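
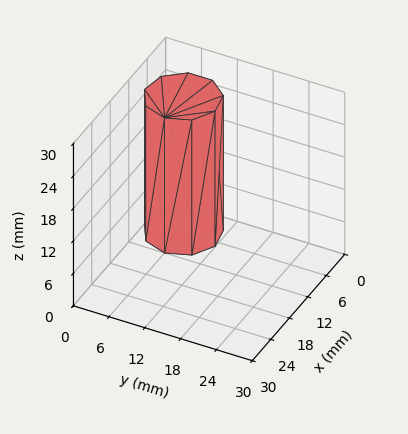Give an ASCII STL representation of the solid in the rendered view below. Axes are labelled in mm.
Reading the render: the shape is a regular 9-sided prism (a cylinder approximated with 9 flat sides), circumscribed radius ≈ 6 mm, height ≈ 25 mm (dimensions read to the nearest mm from the axis ticks). For the STL, each face is triangulated and given an outward normal.

solid part
  facet normal 0.0000 0.0000 -1.0000
    outer loop
      vertex 7.04 11.91 0.00
      vertex 10.60 9.86 0.00
      vertex 12.00 6.00 0.00
    endloop
  endfacet
  facet normal 0.0000 0.0000 -1.0000
    outer loop
      vertex 3.00 11.20 0.00
      vertex 7.04 11.91 0.00
      vertex 12.00 6.00 0.00
    endloop
  endfacet
  facet normal 0.0000 0.0000 -1.0000
    outer loop
      vertex 0.36 8.05 0.00
      vertex 3.00 11.20 0.00
      vertex 12.00 6.00 0.00
    endloop
  endfacet
  facet normal 0.0000 0.0000 -1.0000
    outer loop
      vertex 0.36 3.95 0.00
      vertex 0.36 8.05 0.00
      vertex 12.00 6.00 0.00
    endloop
  endfacet
  facet normal 0.0000 0.0000 -1.0000
    outer loop
      vertex 3.00 0.80 0.00
      vertex 0.36 3.95 0.00
      vertex 12.00 6.00 0.00
    endloop
  endfacet
  facet normal 0.0000 0.0000 -1.0000
    outer loop
      vertex 7.04 0.09 0.00
      vertex 3.00 0.80 0.00
      vertex 12.00 6.00 0.00
    endloop
  endfacet
  facet normal 0.0000 0.0000 -1.0000
    outer loop
      vertex 10.60 2.14 0.00
      vertex 7.04 0.09 0.00
      vertex 12.00 6.00 0.00
    endloop
  endfacet
  facet normal 0.0000 0.0000 1.0000
    outer loop
      vertex 12.00 6.00 25.00
      vertex 10.60 9.86 25.00
      vertex 7.04 11.91 25.00
    endloop
  endfacet
  facet normal 0.0000 0.0000 1.0000
    outer loop
      vertex 12.00 6.00 25.00
      vertex 7.04 11.91 25.00
      vertex 3.00 11.20 25.00
    endloop
  endfacet
  facet normal 0.0000 0.0000 1.0000
    outer loop
      vertex 12.00 6.00 25.00
      vertex 3.00 11.20 25.00
      vertex 0.36 8.05 25.00
    endloop
  endfacet
  facet normal 0.0000 0.0000 1.0000
    outer loop
      vertex 12.00 6.00 25.00
      vertex 0.36 8.05 25.00
      vertex 0.36 3.95 25.00
    endloop
  endfacet
  facet normal 0.0000 0.0000 1.0000
    outer loop
      vertex 12.00 6.00 25.00
      vertex 0.36 3.95 25.00
      vertex 3.00 0.80 25.00
    endloop
  endfacet
  facet normal 0.0000 0.0000 1.0000
    outer loop
      vertex 12.00 6.00 25.00
      vertex 3.00 0.80 25.00
      vertex 7.04 0.09 25.00
    endloop
  endfacet
  facet normal 0.0000 0.0000 1.0000
    outer loop
      vertex 12.00 6.00 25.00
      vertex 7.04 0.09 25.00
      vertex 10.60 2.14 25.00
    endloop
  endfacet
  facet normal 0.9401 0.3410 0.0000
    outer loop
      vertex 12.00 6.00 0.00
      vertex 10.60 9.86 0.00
      vertex 10.60 9.86 25.00
    endloop
  endfacet
  facet normal 0.9401 0.3410 0.0000
    outer loop
      vertex 12.00 6.00 0.00
      vertex 10.60 9.86 25.00
      vertex 12.00 6.00 25.00
    endloop
  endfacet
  facet normal 0.4990 0.8666 0.0000
    outer loop
      vertex 10.60 9.86 0.00
      vertex 7.04 11.91 0.00
      vertex 7.04 11.91 25.00
    endloop
  endfacet
  facet normal 0.4990 0.8666 0.0000
    outer loop
      vertex 10.60 9.86 0.00
      vertex 7.04 11.91 25.00
      vertex 10.60 9.86 25.00
    endloop
  endfacet
  facet normal -0.1731 0.9849 0.0000
    outer loop
      vertex 7.04 11.91 0.00
      vertex 3.00 11.20 0.00
      vertex 3.00 11.20 25.00
    endloop
  endfacet
  facet normal -0.1731 0.9849 0.0000
    outer loop
      vertex 7.04 11.91 0.00
      vertex 3.00 11.20 25.00
      vertex 7.04 11.91 25.00
    endloop
  endfacet
  facet normal -0.7664 0.6423 0.0000
    outer loop
      vertex 3.00 11.20 0.00
      vertex 0.36 8.05 0.00
      vertex 0.36 8.05 25.00
    endloop
  endfacet
  facet normal -0.7664 0.6423 0.0000
    outer loop
      vertex 3.00 11.20 0.00
      vertex 0.36 8.05 25.00
      vertex 3.00 11.20 25.00
    endloop
  endfacet
  facet normal -1.0000 0.0000 0.0000
    outer loop
      vertex 0.36 8.05 0.00
      vertex 0.36 3.95 0.00
      vertex 0.36 3.95 25.00
    endloop
  endfacet
  facet normal -1.0000 0.0000 0.0000
    outer loop
      vertex 0.36 8.05 0.00
      vertex 0.36 3.95 25.00
      vertex 0.36 8.05 25.00
    endloop
  endfacet
  facet normal -0.7664 -0.6423 0.0000
    outer loop
      vertex 0.36 3.95 0.00
      vertex 3.00 0.80 0.00
      vertex 3.00 0.80 25.00
    endloop
  endfacet
  facet normal -0.7664 -0.6423 0.0000
    outer loop
      vertex 0.36 3.95 0.00
      vertex 3.00 0.80 25.00
      vertex 0.36 3.95 25.00
    endloop
  endfacet
  facet normal -0.1731 -0.9849 0.0000
    outer loop
      vertex 3.00 0.80 0.00
      vertex 7.04 0.09 0.00
      vertex 7.04 0.09 25.00
    endloop
  endfacet
  facet normal -0.1731 -0.9849 0.0000
    outer loop
      vertex 3.00 0.80 0.00
      vertex 7.04 0.09 25.00
      vertex 3.00 0.80 25.00
    endloop
  endfacet
  facet normal 0.4990 -0.8666 0.0000
    outer loop
      vertex 7.04 0.09 0.00
      vertex 10.60 2.14 0.00
      vertex 10.60 2.14 25.00
    endloop
  endfacet
  facet normal 0.4990 -0.8666 0.0000
    outer loop
      vertex 7.04 0.09 0.00
      vertex 10.60 2.14 25.00
      vertex 7.04 0.09 25.00
    endloop
  endfacet
  facet normal 0.9401 -0.3410 0.0000
    outer loop
      vertex 10.60 2.14 0.00
      vertex 12.00 6.00 0.00
      vertex 12.00 6.00 25.00
    endloop
  endfacet
  facet normal 0.9401 -0.3410 0.0000
    outer loop
      vertex 10.60 2.14 0.00
      vertex 12.00 6.00 25.00
      vertex 10.60 2.14 25.00
    endloop
  endfacet
endsolid part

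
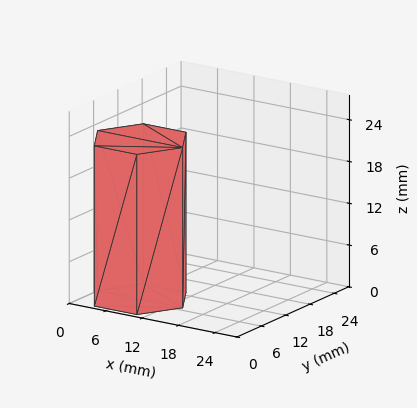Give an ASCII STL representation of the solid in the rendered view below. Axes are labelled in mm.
Reading the render: the shape is a regular 6-sided prism (a cylinder approximated with 6 flat sides), circumscribed radius ≈ 7 mm, height ≈ 23 mm (dimensions read to the nearest mm from the axis ticks). For the STL, each face is triangulated and given an outward normal.

solid part
  facet normal 0.0000 0.0000 -1.0000
    outer loop
      vertex 3.50 13.06 0.00
      vertex 10.50 13.06 0.00
      vertex 14.00 7.00 0.00
    endloop
  endfacet
  facet normal 0.0000 0.0000 -1.0000
    outer loop
      vertex 0.00 7.00 0.00
      vertex 3.50 13.06 0.00
      vertex 14.00 7.00 0.00
    endloop
  endfacet
  facet normal 0.0000 0.0000 -1.0000
    outer loop
      vertex 3.50 0.94 0.00
      vertex 0.00 7.00 0.00
      vertex 14.00 7.00 0.00
    endloop
  endfacet
  facet normal 0.0000 0.0000 -1.0000
    outer loop
      vertex 10.50 0.94 0.00
      vertex 3.50 0.94 0.00
      vertex 14.00 7.00 0.00
    endloop
  endfacet
  facet normal 0.0000 0.0000 1.0000
    outer loop
      vertex 14.00 7.00 23.00
      vertex 10.50 13.06 23.00
      vertex 3.50 13.06 23.00
    endloop
  endfacet
  facet normal 0.0000 0.0000 1.0000
    outer loop
      vertex 14.00 7.00 23.00
      vertex 3.50 13.06 23.00
      vertex 0.00 7.00 23.00
    endloop
  endfacet
  facet normal 0.0000 0.0000 1.0000
    outer loop
      vertex 14.00 7.00 23.00
      vertex 0.00 7.00 23.00
      vertex 3.50 0.94 23.00
    endloop
  endfacet
  facet normal 0.0000 0.0000 1.0000
    outer loop
      vertex 14.00 7.00 23.00
      vertex 3.50 0.94 23.00
      vertex 10.50 0.94 23.00
    endloop
  endfacet
  facet normal 0.8659 0.5001 0.0000
    outer loop
      vertex 14.00 7.00 0.00
      vertex 10.50 13.06 0.00
      vertex 10.50 13.06 23.00
    endloop
  endfacet
  facet normal 0.8659 0.5001 0.0000
    outer loop
      vertex 14.00 7.00 0.00
      vertex 10.50 13.06 23.00
      vertex 14.00 7.00 23.00
    endloop
  endfacet
  facet normal 0.0000 1.0000 0.0000
    outer loop
      vertex 10.50 13.06 0.00
      vertex 3.50 13.06 0.00
      vertex 3.50 13.06 23.00
    endloop
  endfacet
  facet normal 0.0000 1.0000 0.0000
    outer loop
      vertex 10.50 13.06 0.00
      vertex 3.50 13.06 23.00
      vertex 10.50 13.06 23.00
    endloop
  endfacet
  facet normal -0.8659 0.5001 0.0000
    outer loop
      vertex 3.50 13.06 0.00
      vertex 0.00 7.00 0.00
      vertex 0.00 7.00 23.00
    endloop
  endfacet
  facet normal -0.8659 0.5001 0.0000
    outer loop
      vertex 3.50 13.06 0.00
      vertex 0.00 7.00 23.00
      vertex 3.50 13.06 23.00
    endloop
  endfacet
  facet normal -0.8659 -0.5001 0.0000
    outer loop
      vertex 0.00 7.00 0.00
      vertex 3.50 0.94 0.00
      vertex 3.50 0.94 23.00
    endloop
  endfacet
  facet normal -0.8659 -0.5001 0.0000
    outer loop
      vertex 0.00 7.00 0.00
      vertex 3.50 0.94 23.00
      vertex 0.00 7.00 23.00
    endloop
  endfacet
  facet normal 0.0000 -1.0000 0.0000
    outer loop
      vertex 3.50 0.94 0.00
      vertex 10.50 0.94 0.00
      vertex 10.50 0.94 23.00
    endloop
  endfacet
  facet normal 0.0000 -1.0000 0.0000
    outer loop
      vertex 3.50 0.94 0.00
      vertex 10.50 0.94 23.00
      vertex 3.50 0.94 23.00
    endloop
  endfacet
  facet normal 0.8659 -0.5001 0.0000
    outer loop
      vertex 10.50 0.94 0.00
      vertex 14.00 7.00 0.00
      vertex 14.00 7.00 23.00
    endloop
  endfacet
  facet normal 0.8659 -0.5001 0.0000
    outer loop
      vertex 10.50 0.94 0.00
      vertex 14.00 7.00 23.00
      vertex 10.50 0.94 23.00
    endloop
  endfacet
endsolid part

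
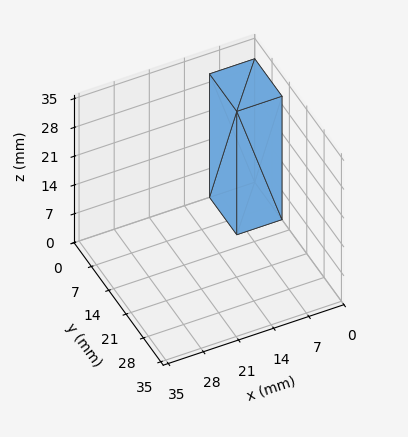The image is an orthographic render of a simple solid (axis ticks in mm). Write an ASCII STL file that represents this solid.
Reading the render: the shape is a rectangular box, roughly 9 × 11 mm footprint and 30 mm tall (dimensions read to the nearest mm from the axis ticks). For the STL, each face is triangulated and given an outward normal.

solid part
  facet normal 0.0000 0.0000 -1.0000
    outer loop
      vertex 9.000 11.000 0.000
      vertex 9.000 0.000 0.000
      vertex 0.000 0.000 0.000
    endloop
  endfacet
  facet normal 0.0000 0.0000 -1.0000
    outer loop
      vertex 0.000 11.000 0.000
      vertex 9.000 11.000 0.000
      vertex 0.000 0.000 0.000
    endloop
  endfacet
  facet normal 0.0000 0.0000 1.0000
    outer loop
      vertex 0.000 0.000 30.000
      vertex 9.000 0.000 30.000
      vertex 9.000 11.000 30.000
    endloop
  endfacet
  facet normal 0.0000 0.0000 1.0000
    outer loop
      vertex 0.000 0.000 30.000
      vertex 9.000 11.000 30.000
      vertex 0.000 11.000 30.000
    endloop
  endfacet
  facet normal 0.0000 -1.0000 0.0000
    outer loop
      vertex 0.000 0.000 0.000
      vertex 9.000 0.000 0.000
      vertex 9.000 0.000 30.000
    endloop
  endfacet
  facet normal 0.0000 -1.0000 0.0000
    outer loop
      vertex 0.000 0.000 0.000
      vertex 9.000 0.000 30.000
      vertex 0.000 0.000 30.000
    endloop
  endfacet
  facet normal 0.0000 1.0000 0.0000
    outer loop
      vertex 9.000 11.000 30.000
      vertex 9.000 11.000 0.000
      vertex 0.000 11.000 0.000
    endloop
  endfacet
  facet normal 0.0000 1.0000 0.0000
    outer loop
      vertex 0.000 11.000 30.000
      vertex 9.000 11.000 30.000
      vertex 0.000 11.000 0.000
    endloop
  endfacet
  facet normal -1.0000 0.0000 0.0000
    outer loop
      vertex 0.000 11.000 30.000
      vertex 0.000 11.000 0.000
      vertex 0.000 0.000 0.000
    endloop
  endfacet
  facet normal -1.0000 0.0000 0.0000
    outer loop
      vertex 0.000 0.000 30.000
      vertex 0.000 11.000 30.000
      vertex 0.000 0.000 0.000
    endloop
  endfacet
  facet normal 1.0000 0.0000 0.0000
    outer loop
      vertex 9.000 0.000 0.000
      vertex 9.000 11.000 0.000
      vertex 9.000 11.000 30.000
    endloop
  endfacet
  facet normal 1.0000 0.0000 0.0000
    outer loop
      vertex 9.000 0.000 0.000
      vertex 9.000 11.000 30.000
      vertex 9.000 0.000 30.000
    endloop
  endfacet
endsolid part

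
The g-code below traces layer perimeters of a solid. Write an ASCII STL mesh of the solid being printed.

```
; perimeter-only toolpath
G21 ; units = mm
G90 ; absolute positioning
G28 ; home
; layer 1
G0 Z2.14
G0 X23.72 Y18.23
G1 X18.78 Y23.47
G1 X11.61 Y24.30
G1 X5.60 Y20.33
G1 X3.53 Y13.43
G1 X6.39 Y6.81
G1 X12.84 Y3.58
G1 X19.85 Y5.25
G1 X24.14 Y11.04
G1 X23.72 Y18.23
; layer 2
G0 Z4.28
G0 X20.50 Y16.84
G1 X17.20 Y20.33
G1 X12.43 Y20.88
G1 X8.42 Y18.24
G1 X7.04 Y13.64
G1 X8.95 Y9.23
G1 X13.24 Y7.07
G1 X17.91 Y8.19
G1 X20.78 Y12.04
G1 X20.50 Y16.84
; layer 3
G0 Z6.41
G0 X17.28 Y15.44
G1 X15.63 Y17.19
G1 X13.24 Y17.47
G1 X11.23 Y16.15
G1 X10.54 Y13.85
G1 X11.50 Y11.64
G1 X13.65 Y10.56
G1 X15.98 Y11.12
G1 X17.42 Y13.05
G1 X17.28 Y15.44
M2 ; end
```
solid part
  facet normal 0.0000 0.0000 -1.0000
    outer loop
      vertex 10.80 27.72 0.00
      vertex 20.35 26.61 0.00
      vertex 26.95 19.62 0.00
    endloop
  endfacet
  facet normal 0.0000 0.0000 -1.0000
    outer loop
      vertex 2.78 22.43 0.00
      vertex 10.80 27.72 0.00
      vertex 26.95 19.62 0.00
    endloop
  endfacet
  facet normal 0.0000 0.0000 -1.0000
    outer loop
      vertex 0.02 13.23 0.00
      vertex 2.78 22.43 0.00
      vertex 26.95 19.62 0.00
    endloop
  endfacet
  facet normal 0.0000 0.0000 -1.0000
    outer loop
      vertex 3.84 4.40 0.00
      vertex 0.02 13.23 0.00
      vertex 26.95 19.62 0.00
    endloop
  endfacet
  facet normal 0.0000 0.0000 -1.0000
    outer loop
      vertex 12.43 0.09 0.00
      vertex 3.84 4.40 0.00
      vertex 26.95 19.62 0.00
    endloop
  endfacet
  facet normal 0.0000 0.0000 -1.0000
    outer loop
      vertex 21.78 2.32 0.00
      vertex 12.43 0.09 0.00
      vertex 26.95 19.62 0.00
    endloop
  endfacet
  facet normal 0.0000 0.0000 -1.0000
    outer loop
      vertex 27.51 10.03 0.00
      vertex 21.78 2.32 0.00
      vertex 26.95 19.62 0.00
    endloop
  endfacet
  facet normal 0.3952 0.3732 0.8394
    outer loop
      vertex 26.95 19.62 0.00
      vertex 20.35 26.61 0.00
      vertex 14.05 14.05 8.55
    endloop
  endfacet
  facet normal 0.0628 0.5399 0.8394
    outer loop
      vertex 20.35 26.61 0.00
      vertex 10.80 27.72 0.00
      vertex 14.05 14.05 8.55
    endloop
  endfacet
  facet normal -0.2993 0.4538 0.8393
    outer loop
      vertex 10.80 27.72 0.00
      vertex 2.78 22.43 0.00
      vertex 14.05 14.05 8.55
    endloop
  endfacet
  facet normal -0.5206 0.1562 0.8394
    outer loop
      vertex 2.78 22.43 0.00
      vertex 0.02 13.23 0.00
      vertex 14.05 14.05 8.55
    endloop
  endfacet
  facet normal -0.4989 -0.2158 0.8394
    outer loop
      vertex 0.02 13.23 0.00
      vertex 3.84 4.40 0.00
      vertex 14.05 14.05 8.55
    endloop
  endfacet
  facet normal -0.2438 -0.4858 0.8394
    outer loop
      vertex 3.84 4.40 0.00
      vertex 12.43 0.09 0.00
      vertex 14.05 14.05 8.55
    endloop
  endfacet
  facet normal 0.1261 -0.5287 0.8394
    outer loop
      vertex 12.43 0.09 0.00
      vertex 21.78 2.32 0.00
      vertex 14.05 14.05 8.55
    endloop
  endfacet
  facet normal 0.4363 -0.3243 0.8393
    outer loop
      vertex 21.78 2.32 0.00
      vertex 27.51 10.03 0.00
      vertex 14.05 14.05 8.55
    endloop
  endfacet
  facet normal 0.5426 0.0317 0.8394
    outer loop
      vertex 27.51 10.03 0.00
      vertex 26.95 19.62 0.00
      vertex 14.05 14.05 8.55
    endloop
  endfacet
endsolid part

The G0 Z moves step by Δz≈2.14 mm. The G1 loops shrink linearly with z, so the solid tapers from its base footprint up to z≈8.55. Closing with a flat bottom cap and the tapered top and triangulating gives 16 facets — a regular 9-sided pyramid, base circumscribed radius ≈ 14.1 mm, apex at z ≈ 8.55 mm.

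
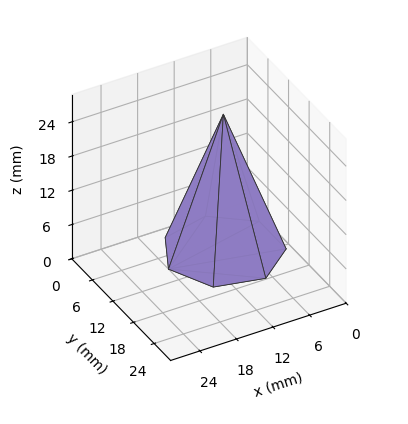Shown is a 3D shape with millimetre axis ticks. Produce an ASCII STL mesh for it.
Reading the render: the shape is a regular 7-sided pyramid, base circumscribed radius ≈ 9 mm, apex at z ≈ 24 mm (dimensions read to the nearest mm from the axis ticks). For the STL, each face is triangulated and given an outward normal.

solid part
  facet normal 0.0000 0.0000 -1.0000
    outer loop
      vertex 7.0 17.8 0.0
      vertex 14.6 16.0 0.0
      vertex 18.0 9.0 0.0
    endloop
  endfacet
  facet normal 0.0000 0.0000 -1.0000
    outer loop
      vertex 0.9 12.9 0.0
      vertex 7.0 17.8 0.0
      vertex 18.0 9.0 0.0
    endloop
  endfacet
  facet normal 0.0000 0.0000 -1.0000
    outer loop
      vertex 0.9 5.1 0.0
      vertex 0.9 12.9 0.0
      vertex 18.0 9.0 0.0
    endloop
  endfacet
  facet normal 0.0000 0.0000 -1.0000
    outer loop
      vertex 7.0 0.2 0.0
      vertex 0.9 5.1 0.0
      vertex 18.0 9.0 0.0
    endloop
  endfacet
  facet normal 0.0000 0.0000 -1.0000
    outer loop
      vertex 14.6 2.0 0.0
      vertex 7.0 0.2 0.0
      vertex 18.0 9.0 0.0
    endloop
  endfacet
  facet normal 0.8523 0.4140 0.3196
    outer loop
      vertex 18.0 9.0 0.0
      vertex 14.6 16.0 0.0
      vertex 9.0 9.0 24.0
    endloop
  endfacet
  facet normal 0.2184 0.9220 0.3199
    outer loop
      vertex 14.6 16.0 0.0
      vertex 7.0 17.8 0.0
      vertex 9.0 9.0 24.0
    endloop
  endfacet
  facet normal -0.5933 0.7386 0.3202
    outer loop
      vertex 7.0 17.8 0.0
      vertex 0.9 12.9 0.0
      vertex 9.0 9.0 24.0
    endloop
  endfacet
  facet normal -0.9475 0.0000 0.3198
    outer loop
      vertex 0.9 12.9 0.0
      vertex 0.9 5.1 0.0
      vertex 9.0 9.0 24.0
    endloop
  endfacet
  facet normal -0.5933 -0.7386 0.3202
    outer loop
      vertex 0.9 5.1 0.0
      vertex 7.0 0.2 0.0
      vertex 9.0 9.0 24.0
    endloop
  endfacet
  facet normal 0.2184 -0.9220 0.3199
    outer loop
      vertex 7.0 0.2 0.0
      vertex 14.6 2.0 0.0
      vertex 9.0 9.0 24.0
    endloop
  endfacet
  facet normal 0.8523 -0.4140 0.3196
    outer loop
      vertex 14.6 2.0 0.0
      vertex 18.0 9.0 0.0
      vertex 9.0 9.0 24.0
    endloop
  endfacet
endsolid part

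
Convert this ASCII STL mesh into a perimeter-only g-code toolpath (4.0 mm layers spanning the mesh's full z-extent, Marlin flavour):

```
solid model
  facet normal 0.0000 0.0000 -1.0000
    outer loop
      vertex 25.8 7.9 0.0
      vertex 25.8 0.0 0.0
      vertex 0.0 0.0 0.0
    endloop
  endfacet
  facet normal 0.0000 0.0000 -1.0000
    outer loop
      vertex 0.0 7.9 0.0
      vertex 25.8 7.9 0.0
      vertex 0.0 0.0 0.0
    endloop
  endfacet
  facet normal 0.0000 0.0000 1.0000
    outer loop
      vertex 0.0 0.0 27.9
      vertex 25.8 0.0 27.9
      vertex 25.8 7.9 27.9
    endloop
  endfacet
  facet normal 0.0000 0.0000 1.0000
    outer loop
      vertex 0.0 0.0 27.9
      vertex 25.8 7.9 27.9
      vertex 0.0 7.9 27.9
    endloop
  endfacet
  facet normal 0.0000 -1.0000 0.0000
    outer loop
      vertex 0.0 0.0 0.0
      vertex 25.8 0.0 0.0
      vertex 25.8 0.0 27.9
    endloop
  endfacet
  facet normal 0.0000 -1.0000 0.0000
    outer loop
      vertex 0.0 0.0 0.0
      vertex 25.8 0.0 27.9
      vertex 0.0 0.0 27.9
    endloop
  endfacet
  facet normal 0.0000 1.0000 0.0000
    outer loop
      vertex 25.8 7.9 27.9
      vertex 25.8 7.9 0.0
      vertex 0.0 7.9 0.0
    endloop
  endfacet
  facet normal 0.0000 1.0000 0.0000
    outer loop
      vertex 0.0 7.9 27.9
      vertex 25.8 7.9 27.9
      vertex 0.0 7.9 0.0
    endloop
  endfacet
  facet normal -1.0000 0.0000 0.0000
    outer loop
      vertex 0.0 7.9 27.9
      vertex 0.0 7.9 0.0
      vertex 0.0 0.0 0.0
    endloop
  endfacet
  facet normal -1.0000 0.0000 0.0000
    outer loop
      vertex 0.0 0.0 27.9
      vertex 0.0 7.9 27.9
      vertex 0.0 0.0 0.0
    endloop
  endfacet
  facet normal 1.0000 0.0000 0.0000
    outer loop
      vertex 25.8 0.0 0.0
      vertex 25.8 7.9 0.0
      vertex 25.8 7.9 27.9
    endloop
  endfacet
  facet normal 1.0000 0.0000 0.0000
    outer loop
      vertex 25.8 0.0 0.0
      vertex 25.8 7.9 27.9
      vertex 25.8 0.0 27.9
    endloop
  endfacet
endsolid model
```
; perimeter-only toolpath
G21 ; units = mm
G90 ; absolute positioning
G28 ; home
; layer 1
G0 Z4.0
G0 X0.0 Y0.0
G1 X25.8 Y0.0
G1 X25.8 Y7.9
G1 X0.0 Y7.9
G1 X0.0 Y0.0
; layer 2
G0 Z8.0
G0 X0.0 Y0.0
G1 X25.8 Y0.0
G1 X25.8 Y7.9
G1 X0.0 Y7.9
G1 X0.0 Y0.0
; layer 3
G0 Z12.0
G0 X0.0 Y0.0
G1 X25.8 Y0.0
G1 X25.8 Y7.9
G1 X0.0 Y7.9
G1 X0.0 Y0.0
; layer 4
G0 Z15.9
G0 X0.0 Y0.0
G1 X25.8 Y0.0
G1 X25.8 Y7.9
G1 X0.0 Y7.9
G1 X0.0 Y0.0
; layer 5
G0 Z19.9
G0 X0.0 Y0.0
G1 X25.8 Y0.0
G1 X25.8 Y7.9
G1 X0.0 Y7.9
G1 X0.0 Y0.0
; layer 6
G0 Z23.9
G0 X0.0 Y0.0
G1 X25.8 Y0.0
G1 X25.8 Y7.9
G1 X0.0 Y7.9
G1 X0.0 Y0.0
; layer 7
G0 Z27.9
G0 X0.0 Y0.0
G1 X25.8 Y0.0
G1 X25.8 Y7.9
G1 X0.0 Y7.9
G1 X0.0 Y0.0
M2 ; end

The solid is a rectangular box, roughly 25.8 × 7.9 mm footprint and 27.9 mm tall. Slicing at Δz = 4.0 mm — 7 equal slices spanning the solid's height, so layer i sits at z = i·h/7 — gives 7 non-empty perimeters. Each is a 4-segment closed polygon; G0 lifts to the layer z and rapids to the start vertex, then G1 traces the edges.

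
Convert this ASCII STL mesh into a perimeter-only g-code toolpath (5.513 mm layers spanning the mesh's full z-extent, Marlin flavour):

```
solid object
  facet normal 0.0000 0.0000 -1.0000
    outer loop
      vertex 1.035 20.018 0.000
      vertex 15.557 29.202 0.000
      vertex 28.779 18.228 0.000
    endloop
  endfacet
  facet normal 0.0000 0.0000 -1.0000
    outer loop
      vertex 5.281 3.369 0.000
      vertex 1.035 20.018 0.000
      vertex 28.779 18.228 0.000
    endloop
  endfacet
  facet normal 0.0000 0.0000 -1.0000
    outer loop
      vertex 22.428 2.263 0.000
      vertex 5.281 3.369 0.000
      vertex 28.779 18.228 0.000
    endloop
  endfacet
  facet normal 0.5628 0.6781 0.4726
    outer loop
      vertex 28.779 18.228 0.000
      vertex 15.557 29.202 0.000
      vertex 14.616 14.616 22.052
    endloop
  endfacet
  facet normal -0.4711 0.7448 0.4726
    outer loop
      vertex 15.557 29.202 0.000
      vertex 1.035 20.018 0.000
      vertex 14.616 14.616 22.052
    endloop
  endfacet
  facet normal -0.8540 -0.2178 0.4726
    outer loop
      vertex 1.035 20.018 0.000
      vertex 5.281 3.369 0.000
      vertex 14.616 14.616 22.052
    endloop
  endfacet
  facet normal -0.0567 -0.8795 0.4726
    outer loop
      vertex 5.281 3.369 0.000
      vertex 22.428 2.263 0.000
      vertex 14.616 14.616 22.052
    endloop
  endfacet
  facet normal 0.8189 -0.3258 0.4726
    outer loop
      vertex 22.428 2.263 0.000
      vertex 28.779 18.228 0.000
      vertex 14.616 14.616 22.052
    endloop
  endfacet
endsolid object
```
; perimeter-only toolpath
G21 ; units = mm
G90 ; absolute positioning
G28 ; home
; layer 1
G0 Z5.513
G0 X25.238 Y17.325
G1 X15.322 Y25.556
G1 X4.430 Y18.668
G1 X7.615 Y6.181
G1 X20.475 Y5.351
G1 X25.238 Y17.325
; layer 2
G0 Z11.026
G0 X21.697 Y16.422
G1 X15.087 Y21.909
G1 X7.825 Y17.317
G1 X9.948 Y8.992
G1 X18.522 Y8.439
G1 X21.697 Y16.422
; layer 3
G0 Z16.539
G0 X18.157 Y15.519
G1 X14.851 Y18.262
G1 X11.221 Y15.966
G1 X12.282 Y11.804
G1 X16.569 Y11.528
G1 X18.157 Y15.519
M2 ; end

The solid is a regular 5-sided pyramid, base circumscribed radius ≈ 14.6 mm, apex at z ≈ 22.1 mm. Slicing at Δz = 5.513 mm — 4 equal slices spanning the solid's height, so layer i sits at z = i·h/4 — gives 3 non-empty perimeters. Each is a 5-segment closed polygon; G0 lifts to the layer z and rapids to the start vertex, then G1 traces the edges. The cross-section shrinks linearly with z (the slice at the apex is degenerate and omitted).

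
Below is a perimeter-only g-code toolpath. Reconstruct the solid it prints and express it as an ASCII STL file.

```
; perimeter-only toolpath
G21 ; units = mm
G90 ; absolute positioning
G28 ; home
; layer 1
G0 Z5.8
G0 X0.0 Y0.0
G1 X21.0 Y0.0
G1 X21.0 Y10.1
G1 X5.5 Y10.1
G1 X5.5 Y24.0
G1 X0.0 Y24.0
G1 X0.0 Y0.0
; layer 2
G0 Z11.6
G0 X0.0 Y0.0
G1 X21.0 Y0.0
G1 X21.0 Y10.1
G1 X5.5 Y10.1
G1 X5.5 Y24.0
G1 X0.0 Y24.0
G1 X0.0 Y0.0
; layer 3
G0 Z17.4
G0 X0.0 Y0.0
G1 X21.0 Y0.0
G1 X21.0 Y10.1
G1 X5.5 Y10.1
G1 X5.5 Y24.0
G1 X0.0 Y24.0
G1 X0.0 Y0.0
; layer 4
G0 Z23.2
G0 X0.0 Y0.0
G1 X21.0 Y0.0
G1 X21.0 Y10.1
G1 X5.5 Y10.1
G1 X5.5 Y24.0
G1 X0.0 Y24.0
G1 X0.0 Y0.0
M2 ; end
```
solid part
  facet normal 0.0000 0.0000 -1.0000
    outer loop
      vertex 21.0 10.1 0.0
      vertex 21.0 0.0 0.0
      vertex 0.0 0.0 0.0
    endloop
  endfacet
  facet normal 0.0000 0.0000 -1.0000
    outer loop
      vertex 5.5 10.1 0.0
      vertex 21.0 10.1 0.0
      vertex 0.0 0.0 0.0
    endloop
  endfacet
  facet normal 0.0000 0.0000 -1.0000
    outer loop
      vertex 5.5 24.0 0.0
      vertex 5.5 10.1 0.0
      vertex 0.0 0.0 0.0
    endloop
  endfacet
  facet normal 0.0000 0.0000 -1.0000
    outer loop
      vertex 0.0 24.0 0.0
      vertex 5.5 24.0 0.0
      vertex 0.0 0.0 0.0
    endloop
  endfacet
  facet normal 0.0000 0.0000 1.0000
    outer loop
      vertex 0.0 0.0 23.2
      vertex 21.0 0.0 23.2
      vertex 21.0 10.1 23.2
    endloop
  endfacet
  facet normal 0.0000 0.0000 1.0000
    outer loop
      vertex 0.0 0.0 23.2
      vertex 21.0 10.1 23.2
      vertex 5.5 10.1 23.2
    endloop
  endfacet
  facet normal 0.0000 0.0000 1.0000
    outer loop
      vertex 0.0 0.0 23.2
      vertex 5.5 10.1 23.2
      vertex 5.5 24.0 23.2
    endloop
  endfacet
  facet normal 0.0000 0.0000 1.0000
    outer loop
      vertex 0.0 0.0 23.2
      vertex 5.5 24.0 23.2
      vertex 0.0 24.0 23.2
    endloop
  endfacet
  facet normal 0.0000 -1.0000 0.0000
    outer loop
      vertex 0.0 0.0 0.0
      vertex 21.0 0.0 0.0
      vertex 21.0 0.0 23.2
    endloop
  endfacet
  facet normal 0.0000 -1.0000 0.0000
    outer loop
      vertex 0.0 0.0 0.0
      vertex 21.0 0.0 23.2
      vertex 0.0 0.0 23.2
    endloop
  endfacet
  facet normal 1.0000 0.0000 0.0000
    outer loop
      vertex 21.0 0.0 0.0
      vertex 21.0 10.1 0.0
      vertex 21.0 10.1 23.2
    endloop
  endfacet
  facet normal 1.0000 0.0000 0.0000
    outer loop
      vertex 21.0 0.0 0.0
      vertex 21.0 10.1 23.2
      vertex 21.0 0.0 23.2
    endloop
  endfacet
  facet normal 0.0000 1.0000 0.0000
    outer loop
      vertex 21.0 10.1 0.0
      vertex 5.5 10.1 0.0
      vertex 5.5 10.1 23.2
    endloop
  endfacet
  facet normal 0.0000 1.0000 0.0000
    outer loop
      vertex 21.0 10.1 0.0
      vertex 5.5 10.1 23.2
      vertex 21.0 10.1 23.2
    endloop
  endfacet
  facet normal 1.0000 0.0000 0.0000
    outer loop
      vertex 5.5 10.1 0.0
      vertex 5.5 24.0 0.0
      vertex 5.5 24.0 23.2
    endloop
  endfacet
  facet normal 1.0000 0.0000 0.0000
    outer loop
      vertex 5.5 10.1 0.0
      vertex 5.5 24.0 23.2
      vertex 5.5 10.1 23.2
    endloop
  endfacet
  facet normal 0.0000 1.0000 0.0000
    outer loop
      vertex 5.5 24.0 0.0
      vertex 0.0 24.0 0.0
      vertex 0.0 24.0 23.2
    endloop
  endfacet
  facet normal 0.0000 1.0000 0.0000
    outer loop
      vertex 5.5 24.0 0.0
      vertex 0.0 24.0 23.2
      vertex 5.5 24.0 23.2
    endloop
  endfacet
  facet normal -1.0000 0.0000 0.0000
    outer loop
      vertex 0.0 24.0 0.0
      vertex 0.0 0.0 0.0
      vertex 0.0 0.0 23.2
    endloop
  endfacet
  facet normal -1.0000 0.0000 0.0000
    outer loop
      vertex 0.0 24.0 0.0
      vertex 0.0 0.0 23.2
      vertex 0.0 24.0 23.2
    endloop
  endfacet
endsolid part

The G0 Z moves step by Δz≈5.8 mm. Every layer's G1 loop is the same polygon, so the solid is a straight extrusion of it from z=0 to z≈23.2. Closing with flat bottom and top caps and triangulating gives 20 facets — an L-shaped prism: outer 21 × 24 mm, arm thicknesses ≈ 10.1 mm (horizontal) and 5.5 mm (vertical), extruded 23.2 mm in z.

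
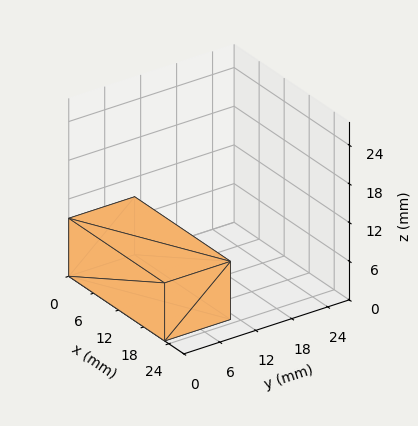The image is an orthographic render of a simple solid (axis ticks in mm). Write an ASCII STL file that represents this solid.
Reading the render: the shape is a rectangular box, roughly 23 × 11 mm footprint and 9 mm tall (dimensions read to the nearest mm from the axis ticks). For the STL, each face is triangulated and given an outward normal.

solid part
  facet normal 0.0000 0.0000 -1.0000
    outer loop
      vertex 23.000 11.000 0.000
      vertex 23.000 0.000 0.000
      vertex 0.000 0.000 0.000
    endloop
  endfacet
  facet normal 0.0000 0.0000 -1.0000
    outer loop
      vertex 0.000 11.000 0.000
      vertex 23.000 11.000 0.000
      vertex 0.000 0.000 0.000
    endloop
  endfacet
  facet normal 0.0000 0.0000 1.0000
    outer loop
      vertex 0.000 0.000 9.000
      vertex 23.000 0.000 9.000
      vertex 23.000 11.000 9.000
    endloop
  endfacet
  facet normal 0.0000 0.0000 1.0000
    outer loop
      vertex 0.000 0.000 9.000
      vertex 23.000 11.000 9.000
      vertex 0.000 11.000 9.000
    endloop
  endfacet
  facet normal 0.0000 -1.0000 0.0000
    outer loop
      vertex 0.000 0.000 0.000
      vertex 23.000 0.000 0.000
      vertex 23.000 0.000 9.000
    endloop
  endfacet
  facet normal 0.0000 -1.0000 0.0000
    outer loop
      vertex 0.000 0.000 0.000
      vertex 23.000 0.000 9.000
      vertex 0.000 0.000 9.000
    endloop
  endfacet
  facet normal 0.0000 1.0000 0.0000
    outer loop
      vertex 23.000 11.000 9.000
      vertex 23.000 11.000 0.000
      vertex 0.000 11.000 0.000
    endloop
  endfacet
  facet normal 0.0000 1.0000 0.0000
    outer loop
      vertex 0.000 11.000 9.000
      vertex 23.000 11.000 9.000
      vertex 0.000 11.000 0.000
    endloop
  endfacet
  facet normal -1.0000 0.0000 0.0000
    outer loop
      vertex 0.000 11.000 9.000
      vertex 0.000 11.000 0.000
      vertex 0.000 0.000 0.000
    endloop
  endfacet
  facet normal -1.0000 0.0000 0.0000
    outer loop
      vertex 0.000 0.000 9.000
      vertex 0.000 11.000 9.000
      vertex 0.000 0.000 0.000
    endloop
  endfacet
  facet normal 1.0000 0.0000 0.0000
    outer loop
      vertex 23.000 0.000 0.000
      vertex 23.000 11.000 0.000
      vertex 23.000 11.000 9.000
    endloop
  endfacet
  facet normal 1.0000 0.0000 0.0000
    outer loop
      vertex 23.000 0.000 0.000
      vertex 23.000 11.000 9.000
      vertex 23.000 0.000 9.000
    endloop
  endfacet
endsolid part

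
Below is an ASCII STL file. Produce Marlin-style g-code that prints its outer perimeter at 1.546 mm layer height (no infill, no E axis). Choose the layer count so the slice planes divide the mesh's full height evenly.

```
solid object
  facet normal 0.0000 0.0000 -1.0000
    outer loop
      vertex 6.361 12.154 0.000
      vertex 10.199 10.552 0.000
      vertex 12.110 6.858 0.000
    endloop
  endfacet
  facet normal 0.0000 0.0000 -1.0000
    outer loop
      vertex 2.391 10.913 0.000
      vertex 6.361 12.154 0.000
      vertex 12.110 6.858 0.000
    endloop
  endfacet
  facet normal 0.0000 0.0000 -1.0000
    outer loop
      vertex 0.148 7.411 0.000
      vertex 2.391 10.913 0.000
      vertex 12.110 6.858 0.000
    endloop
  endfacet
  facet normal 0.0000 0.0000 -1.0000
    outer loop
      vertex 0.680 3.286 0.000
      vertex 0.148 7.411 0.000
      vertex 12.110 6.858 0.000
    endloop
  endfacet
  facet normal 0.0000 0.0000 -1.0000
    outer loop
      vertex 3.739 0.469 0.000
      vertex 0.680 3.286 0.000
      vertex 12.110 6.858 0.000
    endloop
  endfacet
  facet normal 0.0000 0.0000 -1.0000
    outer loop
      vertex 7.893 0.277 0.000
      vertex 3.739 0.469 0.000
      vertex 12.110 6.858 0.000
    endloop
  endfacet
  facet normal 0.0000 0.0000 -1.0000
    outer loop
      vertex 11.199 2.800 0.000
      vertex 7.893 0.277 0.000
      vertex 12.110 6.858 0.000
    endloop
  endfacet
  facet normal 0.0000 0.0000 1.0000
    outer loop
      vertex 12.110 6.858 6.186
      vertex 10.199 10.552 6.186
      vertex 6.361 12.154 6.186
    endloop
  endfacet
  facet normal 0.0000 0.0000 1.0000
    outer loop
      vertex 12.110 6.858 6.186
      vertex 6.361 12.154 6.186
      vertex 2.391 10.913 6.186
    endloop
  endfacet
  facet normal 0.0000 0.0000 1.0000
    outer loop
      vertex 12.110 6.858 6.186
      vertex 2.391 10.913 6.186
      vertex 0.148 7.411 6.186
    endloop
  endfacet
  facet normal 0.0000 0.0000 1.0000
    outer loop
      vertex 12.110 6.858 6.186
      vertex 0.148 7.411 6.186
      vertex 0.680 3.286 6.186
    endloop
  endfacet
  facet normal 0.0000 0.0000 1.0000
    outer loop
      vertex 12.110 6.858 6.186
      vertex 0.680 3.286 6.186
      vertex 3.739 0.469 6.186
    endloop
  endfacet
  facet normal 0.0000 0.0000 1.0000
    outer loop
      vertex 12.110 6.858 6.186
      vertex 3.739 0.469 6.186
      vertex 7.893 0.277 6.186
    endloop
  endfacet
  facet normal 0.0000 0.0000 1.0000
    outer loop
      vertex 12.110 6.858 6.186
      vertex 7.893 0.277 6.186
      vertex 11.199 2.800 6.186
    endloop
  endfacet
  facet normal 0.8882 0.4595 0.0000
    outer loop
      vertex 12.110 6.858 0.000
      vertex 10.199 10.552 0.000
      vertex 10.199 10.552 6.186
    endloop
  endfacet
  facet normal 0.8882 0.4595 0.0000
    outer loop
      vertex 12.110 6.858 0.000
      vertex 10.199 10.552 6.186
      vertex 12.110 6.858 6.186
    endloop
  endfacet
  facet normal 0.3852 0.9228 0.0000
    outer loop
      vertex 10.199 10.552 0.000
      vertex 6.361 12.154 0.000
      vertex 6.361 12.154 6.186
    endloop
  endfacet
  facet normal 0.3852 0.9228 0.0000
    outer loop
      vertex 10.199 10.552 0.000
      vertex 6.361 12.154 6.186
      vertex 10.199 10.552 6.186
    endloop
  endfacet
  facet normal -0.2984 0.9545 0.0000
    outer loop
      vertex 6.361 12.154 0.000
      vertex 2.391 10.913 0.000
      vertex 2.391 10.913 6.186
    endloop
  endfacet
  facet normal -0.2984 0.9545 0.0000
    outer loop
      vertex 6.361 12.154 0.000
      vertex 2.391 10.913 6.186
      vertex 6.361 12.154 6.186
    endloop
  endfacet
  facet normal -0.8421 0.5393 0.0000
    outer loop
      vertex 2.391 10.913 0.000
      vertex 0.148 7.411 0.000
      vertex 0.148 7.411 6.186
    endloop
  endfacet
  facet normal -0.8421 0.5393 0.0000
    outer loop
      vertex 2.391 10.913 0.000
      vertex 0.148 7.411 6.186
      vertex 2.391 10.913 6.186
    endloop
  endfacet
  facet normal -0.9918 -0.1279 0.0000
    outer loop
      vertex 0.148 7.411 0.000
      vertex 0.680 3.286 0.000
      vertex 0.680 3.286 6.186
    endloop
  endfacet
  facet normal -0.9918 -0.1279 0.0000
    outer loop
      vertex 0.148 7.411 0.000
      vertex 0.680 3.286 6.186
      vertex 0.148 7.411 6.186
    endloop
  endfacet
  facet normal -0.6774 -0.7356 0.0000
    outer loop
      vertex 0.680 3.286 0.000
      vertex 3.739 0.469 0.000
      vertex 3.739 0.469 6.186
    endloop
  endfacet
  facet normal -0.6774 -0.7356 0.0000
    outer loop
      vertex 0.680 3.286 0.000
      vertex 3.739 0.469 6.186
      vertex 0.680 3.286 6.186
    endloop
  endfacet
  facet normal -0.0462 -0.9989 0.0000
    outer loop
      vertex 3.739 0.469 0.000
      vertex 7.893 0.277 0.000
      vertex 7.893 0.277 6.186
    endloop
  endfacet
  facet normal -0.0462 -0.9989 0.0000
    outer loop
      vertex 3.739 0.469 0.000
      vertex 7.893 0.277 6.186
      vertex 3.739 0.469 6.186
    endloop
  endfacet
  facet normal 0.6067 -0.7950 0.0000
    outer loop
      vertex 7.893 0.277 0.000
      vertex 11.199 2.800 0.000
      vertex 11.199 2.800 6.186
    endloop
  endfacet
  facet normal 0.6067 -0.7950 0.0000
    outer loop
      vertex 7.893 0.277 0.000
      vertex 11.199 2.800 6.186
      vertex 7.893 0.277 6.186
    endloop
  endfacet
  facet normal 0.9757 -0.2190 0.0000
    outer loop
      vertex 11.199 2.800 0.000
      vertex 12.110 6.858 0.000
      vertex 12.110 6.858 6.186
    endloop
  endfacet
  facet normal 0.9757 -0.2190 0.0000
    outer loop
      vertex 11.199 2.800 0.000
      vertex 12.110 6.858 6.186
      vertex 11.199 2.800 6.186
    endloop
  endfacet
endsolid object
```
; perimeter-only toolpath
G21 ; units = mm
G90 ; absolute positioning
G28 ; home
; layer 1
G0 Z1.546
G0 X12.110 Y6.858
G1 X10.199 Y10.552
G1 X6.361 Y12.154
G1 X2.391 Y10.913
G1 X0.148 Y7.411
G1 X0.680 Y3.286
G1 X3.739 Y0.469
G1 X7.893 Y0.277
G1 X11.199 Y2.800
G1 X12.110 Y6.858
; layer 2
G0 Z3.093
G0 X12.110 Y6.858
G1 X10.199 Y10.552
G1 X6.361 Y12.154
G1 X2.391 Y10.913
G1 X0.148 Y7.411
G1 X0.680 Y3.286
G1 X3.739 Y0.469
G1 X7.893 Y0.277
G1 X11.199 Y2.800
G1 X12.110 Y6.858
; layer 3
G0 Z4.639
G0 X12.110 Y6.858
G1 X10.199 Y10.552
G1 X6.361 Y12.154
G1 X2.391 Y10.913
G1 X0.148 Y7.411
G1 X0.680 Y3.286
G1 X3.739 Y0.469
G1 X7.893 Y0.277
G1 X11.199 Y2.800
G1 X12.110 Y6.858
; layer 4
G0 Z6.186
G0 X12.110 Y6.858
G1 X10.199 Y10.552
G1 X6.361 Y12.154
G1 X2.391 Y10.913
G1 X0.148 Y7.411
G1 X0.680 Y3.286
G1 X3.739 Y0.469
G1 X7.893 Y0.277
G1 X11.199 Y2.800
G1 X12.110 Y6.858
M2 ; end

The solid is a regular 9-sided prism (a cylinder approximated with 9 flat sides), circumscribed radius ≈ 6.08 mm, height ≈ 6.19 mm. Slicing at Δz = 1.546 mm — 4 equal slices spanning the solid's height, so layer i sits at z = i·h/4 — gives 4 non-empty perimeters. Each is a 9-segment closed polygon; G0 lifts to the layer z and rapids to the start vertex, then G1 traces the edges.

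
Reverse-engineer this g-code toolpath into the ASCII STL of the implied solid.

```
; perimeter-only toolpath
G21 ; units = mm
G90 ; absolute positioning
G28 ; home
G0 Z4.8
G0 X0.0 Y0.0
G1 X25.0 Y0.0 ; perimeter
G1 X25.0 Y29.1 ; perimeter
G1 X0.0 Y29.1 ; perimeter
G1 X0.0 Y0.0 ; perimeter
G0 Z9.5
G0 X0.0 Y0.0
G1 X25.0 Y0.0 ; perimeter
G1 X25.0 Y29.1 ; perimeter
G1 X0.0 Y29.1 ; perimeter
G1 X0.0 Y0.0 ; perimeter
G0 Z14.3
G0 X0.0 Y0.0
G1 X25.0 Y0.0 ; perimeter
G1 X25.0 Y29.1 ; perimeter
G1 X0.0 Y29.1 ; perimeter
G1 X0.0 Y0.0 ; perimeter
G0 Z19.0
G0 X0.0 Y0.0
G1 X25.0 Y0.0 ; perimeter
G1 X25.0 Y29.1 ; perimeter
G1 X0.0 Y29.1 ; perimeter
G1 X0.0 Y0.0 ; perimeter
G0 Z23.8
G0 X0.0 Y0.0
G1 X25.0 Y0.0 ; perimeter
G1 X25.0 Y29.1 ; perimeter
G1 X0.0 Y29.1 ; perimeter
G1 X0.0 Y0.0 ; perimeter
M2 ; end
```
solid part
  facet normal 0.0000 0.0000 -1.0000
    outer loop
      vertex 25.0 29.1 0.0
      vertex 25.0 0.0 0.0
      vertex 0.0 0.0 0.0
    endloop
  endfacet
  facet normal 0.0000 0.0000 -1.0000
    outer loop
      vertex 0.0 29.1 0.0
      vertex 25.0 29.1 0.0
      vertex 0.0 0.0 0.0
    endloop
  endfacet
  facet normal 0.0000 0.0000 1.0000
    outer loop
      vertex 0.0 0.0 23.8
      vertex 25.0 0.0 23.8
      vertex 25.0 29.1 23.8
    endloop
  endfacet
  facet normal 0.0000 0.0000 1.0000
    outer loop
      vertex 0.0 0.0 23.8
      vertex 25.0 29.1 23.8
      vertex 0.0 29.1 23.8
    endloop
  endfacet
  facet normal 0.0000 -1.0000 0.0000
    outer loop
      vertex 0.0 0.0 0.0
      vertex 25.0 0.0 0.0
      vertex 25.0 0.0 23.8
    endloop
  endfacet
  facet normal 0.0000 -1.0000 0.0000
    outer loop
      vertex 0.0 0.0 0.0
      vertex 25.0 0.0 23.8
      vertex 0.0 0.0 23.8
    endloop
  endfacet
  facet normal 0.0000 1.0000 0.0000
    outer loop
      vertex 25.0 29.1 23.8
      vertex 25.0 29.1 0.0
      vertex 0.0 29.1 0.0
    endloop
  endfacet
  facet normal 0.0000 1.0000 0.0000
    outer loop
      vertex 0.0 29.1 23.8
      vertex 25.0 29.1 23.8
      vertex 0.0 29.1 0.0
    endloop
  endfacet
  facet normal -1.0000 0.0000 0.0000
    outer loop
      vertex 0.0 29.1 23.8
      vertex 0.0 29.1 0.0
      vertex 0.0 0.0 0.0
    endloop
  endfacet
  facet normal -1.0000 0.0000 0.0000
    outer loop
      vertex 0.0 0.0 23.8
      vertex 0.0 29.1 23.8
      vertex 0.0 0.0 0.0
    endloop
  endfacet
  facet normal 1.0000 0.0000 0.0000
    outer loop
      vertex 25.0 0.0 0.0
      vertex 25.0 29.1 0.0
      vertex 25.0 29.1 23.8
    endloop
  endfacet
  facet normal 1.0000 0.0000 0.0000
    outer loop
      vertex 25.0 0.0 0.0
      vertex 25.0 29.1 23.8
      vertex 25.0 0.0 23.8
    endloop
  endfacet
endsolid part

The G0 Z moves step by Δz≈4.8 mm. Every layer's G1 loop is the same polygon, so the solid is a straight extrusion of it from z=0 to z≈23.8. Closing with flat bottom and top caps and triangulating gives 12 facets — a rectangular box, roughly 25 × 29.1 mm footprint and 23.8 mm tall.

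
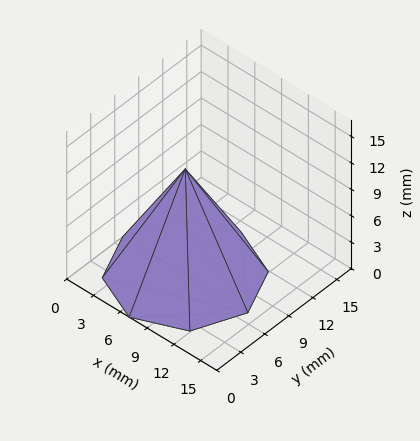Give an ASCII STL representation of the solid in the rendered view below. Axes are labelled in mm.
Reading the render: the shape is a regular 8-sided pyramid, base circumscribed radius ≈ 7 mm, apex at z ≈ 12 mm (dimensions read to the nearest mm from the axis ticks). For the STL, each face is triangulated and given an outward normal.

solid part
  facet normal 0.0000 0.0000 -1.0000
    outer loop
      vertex 7.0 14.0 0.0
      vertex 11.9 11.9 0.0
      vertex 14.0 7.0 0.0
    endloop
  endfacet
  facet normal 0.0000 0.0000 -1.0000
    outer loop
      vertex 2.1 11.9 0.0
      vertex 7.0 14.0 0.0
      vertex 14.0 7.0 0.0
    endloop
  endfacet
  facet normal 0.0000 0.0000 -1.0000
    outer loop
      vertex 0.0 7.0 0.0
      vertex 2.1 11.9 0.0
      vertex 14.0 7.0 0.0
    endloop
  endfacet
  facet normal 0.0000 0.0000 -1.0000
    outer loop
      vertex 2.1 2.1 0.0
      vertex 0.0 7.0 0.0
      vertex 14.0 7.0 0.0
    endloop
  endfacet
  facet normal 0.0000 0.0000 -1.0000
    outer loop
      vertex 7.0 0.0 0.0
      vertex 2.1 2.1 0.0
      vertex 14.0 7.0 0.0
    endloop
  endfacet
  facet normal 0.0000 0.0000 -1.0000
    outer loop
      vertex 11.9 2.1 0.0
      vertex 7.0 0.0 0.0
      vertex 14.0 7.0 0.0
    endloop
  endfacet
  facet normal 0.8101 0.3472 0.4725
    outer loop
      vertex 14.0 7.0 0.0
      vertex 11.9 11.9 0.0
      vertex 7.0 7.0 12.0
    endloop
  endfacet
  facet normal 0.3472 0.8101 0.4725
    outer loop
      vertex 11.9 11.9 0.0
      vertex 7.0 14.0 0.0
      vertex 7.0 7.0 12.0
    endloop
  endfacet
  facet normal -0.3472 0.8101 0.4725
    outer loop
      vertex 7.0 14.0 0.0
      vertex 2.1 11.9 0.0
      vertex 7.0 7.0 12.0
    endloop
  endfacet
  facet normal -0.8101 0.3472 0.4725
    outer loop
      vertex 2.1 11.9 0.0
      vertex 0.0 7.0 0.0
      vertex 7.0 7.0 12.0
    endloop
  endfacet
  facet normal -0.8101 -0.3472 0.4725
    outer loop
      vertex 0.0 7.0 0.0
      vertex 2.1 2.1 0.0
      vertex 7.0 7.0 12.0
    endloop
  endfacet
  facet normal -0.3472 -0.8101 0.4725
    outer loop
      vertex 2.1 2.1 0.0
      vertex 7.0 0.0 0.0
      vertex 7.0 7.0 12.0
    endloop
  endfacet
  facet normal 0.3472 -0.8101 0.4725
    outer loop
      vertex 7.0 0.0 0.0
      vertex 11.9 2.1 0.0
      vertex 7.0 7.0 12.0
    endloop
  endfacet
  facet normal 0.8101 -0.3472 0.4725
    outer loop
      vertex 11.9 2.1 0.0
      vertex 14.0 7.0 0.0
      vertex 7.0 7.0 12.0
    endloop
  endfacet
endsolid part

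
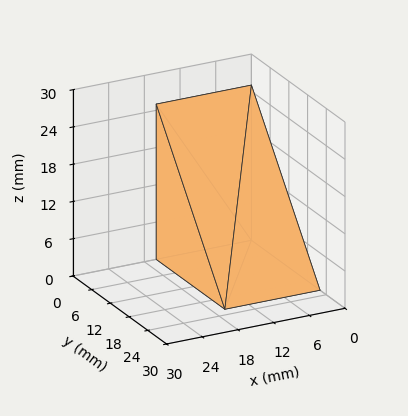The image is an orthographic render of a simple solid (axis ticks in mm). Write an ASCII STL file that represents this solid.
Reading the render: the shape is a wedge (ramp): 16 × 22 mm base, rising to 25 mm along the y=0 edge and sloping linearly to z=0 at y=22 (dimensions read to the nearest mm from the axis ticks). For the STL, each face is triangulated and given an outward normal.

solid part
  facet normal 0.0000 0.0000 -1.0000
    outer loop
      vertex 16.00 22.00 0.00
      vertex 16.00 0.00 0.00
      vertex 0.00 0.00 0.00
    endloop
  endfacet
  facet normal 0.0000 0.0000 -1.0000
    outer loop
      vertex 0.00 22.00 0.00
      vertex 16.00 22.00 0.00
      vertex 0.00 0.00 0.00
    endloop
  endfacet
  facet normal 0.0000 -1.0000 0.0000
    outer loop
      vertex 0.00 0.00 0.00
      vertex 16.00 0.00 0.00
      vertex 16.00 0.00 25.00
    endloop
  endfacet
  facet normal 0.0000 -1.0000 0.0000
    outer loop
      vertex 0.00 0.00 0.00
      vertex 16.00 0.00 25.00
      vertex 0.00 0.00 25.00
    endloop
  endfacet
  facet normal 0.0000 0.7507 0.6606
    outer loop
      vertex 0.00 0.00 25.00
      vertex 16.00 0.00 25.00
      vertex 16.00 22.00 0.00
    endloop
  endfacet
  facet normal 0.0000 0.7507 0.6606
    outer loop
      vertex 0.00 0.00 25.00
      vertex 16.00 22.00 0.00
      vertex 0.00 22.00 0.00
    endloop
  endfacet
  facet normal -1.0000 0.0000 0.0000
    outer loop
      vertex 0.00 0.00 25.00
      vertex 0.00 22.00 0.00
      vertex 0.00 0.00 0.00
    endloop
  endfacet
  facet normal 1.0000 0.0000 0.0000
    outer loop
      vertex 16.00 0.00 0.00
      vertex 16.00 22.00 0.00
      vertex 16.00 0.00 25.00
    endloop
  endfacet
endsolid part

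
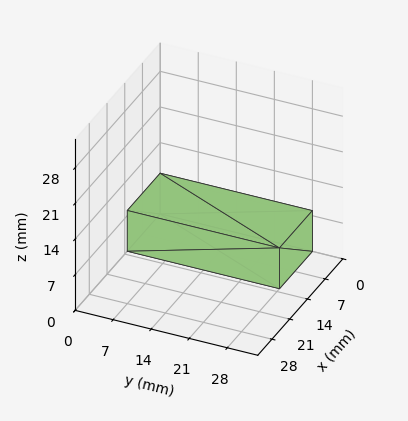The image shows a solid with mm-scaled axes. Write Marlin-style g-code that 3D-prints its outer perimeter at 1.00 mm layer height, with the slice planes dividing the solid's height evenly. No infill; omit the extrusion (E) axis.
Reading the render: the shape is a rectangular box, roughly 13 × 28 mm footprint and 8 mm tall (dimensions read to the nearest mm from the axis ticks). For the g-code, the solid's height is divided into equal slices at the stated Δz and each level perimeter traced with G1 moves after a G0 lift.

; perimeter-only toolpath
G21 ; units = mm
G90 ; absolute positioning
G28 ; home
; layer 1
G0 Z1.00
G0 X0.00 Y0.00
G1 X13.00 Y0.00
G1 X13.00 Y28.00
G1 X0.00 Y28.00
G1 X0.00 Y0.00
; layer 2
G0 Z2.00
G0 X0.00 Y0.00
G1 X13.00 Y0.00
G1 X13.00 Y28.00
G1 X0.00 Y28.00
G1 X0.00 Y0.00
; layer 3
G0 Z3.00
G0 X0.00 Y0.00
G1 X13.00 Y0.00
G1 X13.00 Y28.00
G1 X0.00 Y28.00
G1 X0.00 Y0.00
; layer 4
G0 Z4.00
G0 X0.00 Y0.00
G1 X13.00 Y0.00
G1 X13.00 Y28.00
G1 X0.00 Y28.00
G1 X0.00 Y0.00
; layer 5
G0 Z5.00
G0 X0.00 Y0.00
G1 X13.00 Y0.00
G1 X13.00 Y28.00
G1 X0.00 Y28.00
G1 X0.00 Y0.00
; layer 6
G0 Z6.00
G0 X0.00 Y0.00
G1 X13.00 Y0.00
G1 X13.00 Y28.00
G1 X0.00 Y28.00
G1 X0.00 Y0.00
; layer 7
G0 Z7.00
G0 X0.00 Y0.00
G1 X13.00 Y0.00
G1 X13.00 Y28.00
G1 X0.00 Y28.00
G1 X0.00 Y0.00
; layer 8
G0 Z8.00
G0 X0.00 Y0.00
G1 X13.00 Y0.00
G1 X13.00 Y28.00
G1 X0.00 Y28.00
G1 X0.00 Y0.00
M2 ; end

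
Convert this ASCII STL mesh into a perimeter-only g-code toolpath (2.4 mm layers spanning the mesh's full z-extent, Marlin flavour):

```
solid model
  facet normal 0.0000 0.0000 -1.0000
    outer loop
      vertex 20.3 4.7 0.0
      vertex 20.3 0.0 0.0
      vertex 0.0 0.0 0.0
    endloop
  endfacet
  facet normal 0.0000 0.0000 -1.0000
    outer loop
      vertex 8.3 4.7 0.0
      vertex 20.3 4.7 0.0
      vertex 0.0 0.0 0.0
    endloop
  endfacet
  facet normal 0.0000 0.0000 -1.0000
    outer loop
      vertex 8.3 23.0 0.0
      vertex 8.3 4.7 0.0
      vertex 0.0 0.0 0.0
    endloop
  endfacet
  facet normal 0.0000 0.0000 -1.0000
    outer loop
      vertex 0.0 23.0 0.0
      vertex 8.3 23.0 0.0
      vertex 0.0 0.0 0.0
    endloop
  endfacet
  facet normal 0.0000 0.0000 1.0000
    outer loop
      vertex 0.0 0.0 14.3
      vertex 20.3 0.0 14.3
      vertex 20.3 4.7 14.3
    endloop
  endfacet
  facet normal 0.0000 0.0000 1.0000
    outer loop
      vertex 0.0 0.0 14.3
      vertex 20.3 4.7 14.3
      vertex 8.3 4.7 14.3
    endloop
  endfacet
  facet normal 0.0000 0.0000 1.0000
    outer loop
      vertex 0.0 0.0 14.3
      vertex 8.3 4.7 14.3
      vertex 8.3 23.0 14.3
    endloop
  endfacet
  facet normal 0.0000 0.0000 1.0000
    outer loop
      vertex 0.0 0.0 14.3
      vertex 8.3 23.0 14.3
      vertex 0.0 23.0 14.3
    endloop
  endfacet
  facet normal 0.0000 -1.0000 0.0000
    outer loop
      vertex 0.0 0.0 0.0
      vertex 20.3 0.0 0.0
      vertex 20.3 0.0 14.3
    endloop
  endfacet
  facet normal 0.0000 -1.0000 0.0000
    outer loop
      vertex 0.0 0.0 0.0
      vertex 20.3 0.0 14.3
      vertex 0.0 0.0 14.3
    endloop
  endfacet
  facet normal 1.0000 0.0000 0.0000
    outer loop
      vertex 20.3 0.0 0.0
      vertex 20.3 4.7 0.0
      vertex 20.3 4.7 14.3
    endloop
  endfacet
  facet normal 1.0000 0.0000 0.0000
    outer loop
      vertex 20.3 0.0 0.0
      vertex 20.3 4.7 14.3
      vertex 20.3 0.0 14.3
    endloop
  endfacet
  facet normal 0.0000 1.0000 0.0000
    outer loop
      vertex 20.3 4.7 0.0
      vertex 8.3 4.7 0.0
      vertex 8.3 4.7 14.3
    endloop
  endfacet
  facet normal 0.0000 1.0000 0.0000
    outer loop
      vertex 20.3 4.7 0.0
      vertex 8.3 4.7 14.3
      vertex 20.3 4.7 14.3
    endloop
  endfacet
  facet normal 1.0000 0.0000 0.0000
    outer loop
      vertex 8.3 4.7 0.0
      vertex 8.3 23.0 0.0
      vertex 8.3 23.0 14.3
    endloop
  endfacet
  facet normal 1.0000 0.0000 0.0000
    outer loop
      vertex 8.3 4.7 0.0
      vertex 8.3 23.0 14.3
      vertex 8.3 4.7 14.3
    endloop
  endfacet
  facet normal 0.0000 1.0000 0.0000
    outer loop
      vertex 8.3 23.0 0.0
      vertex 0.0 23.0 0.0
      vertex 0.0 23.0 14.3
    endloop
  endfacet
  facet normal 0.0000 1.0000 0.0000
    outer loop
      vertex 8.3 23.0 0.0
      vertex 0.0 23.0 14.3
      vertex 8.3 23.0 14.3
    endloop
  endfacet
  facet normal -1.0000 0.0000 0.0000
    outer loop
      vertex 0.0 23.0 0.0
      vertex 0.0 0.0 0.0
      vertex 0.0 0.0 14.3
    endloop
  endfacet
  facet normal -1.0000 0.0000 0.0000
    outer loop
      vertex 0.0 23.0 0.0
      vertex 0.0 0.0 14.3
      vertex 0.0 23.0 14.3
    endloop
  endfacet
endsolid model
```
; perimeter-only toolpath
G21 ; units = mm
G90 ; absolute positioning
G28 ; home
; layer 1
G0 Z2.4
G0 X0.0 Y0.0
G1 X20.3 Y0.0
G1 X20.3 Y4.7
G1 X8.3 Y4.7
G1 X8.3 Y23.0
G1 X0.0 Y23.0
G1 X0.0 Y0.0
; layer 2
G0 Z4.8
G0 X0.0 Y0.0
G1 X20.3 Y0.0
G1 X20.3 Y4.7
G1 X8.3 Y4.7
G1 X8.3 Y23.0
G1 X0.0 Y23.0
G1 X0.0 Y0.0
; layer 3
G0 Z7.2
G0 X0.0 Y0.0
G1 X20.3 Y0.0
G1 X20.3 Y4.7
G1 X8.3 Y4.7
G1 X8.3 Y23.0
G1 X0.0 Y23.0
G1 X0.0 Y0.0
; layer 4
G0 Z9.5
G0 X0.0 Y0.0
G1 X20.3 Y0.0
G1 X20.3 Y4.7
G1 X8.3 Y4.7
G1 X8.3 Y23.0
G1 X0.0 Y23.0
G1 X0.0 Y0.0
; layer 5
G0 Z11.9
G0 X0.0 Y0.0
G1 X20.3 Y0.0
G1 X20.3 Y4.7
G1 X8.3 Y4.7
G1 X8.3 Y23.0
G1 X0.0 Y23.0
G1 X0.0 Y0.0
; layer 6
G0 Z14.3
G0 X0.0 Y0.0
G1 X20.3 Y0.0
G1 X20.3 Y4.7
G1 X8.3 Y4.7
G1 X8.3 Y23.0
G1 X0.0 Y23.0
G1 X0.0 Y0.0
M2 ; end

The solid is an L-shaped prism: outer 20.3 × 23 mm, arm thicknesses ≈ 4.7 mm (horizontal) and 8.3 mm (vertical), extruded 14.3 mm in z. Slicing at Δz = 2.4 mm — 6 equal slices spanning the solid's height, so layer i sits at z = i·h/6 — gives 6 non-empty perimeters. Each is a 6-segment closed polygon; G0 lifts to the layer z and rapids to the start vertex, then G1 traces the edges.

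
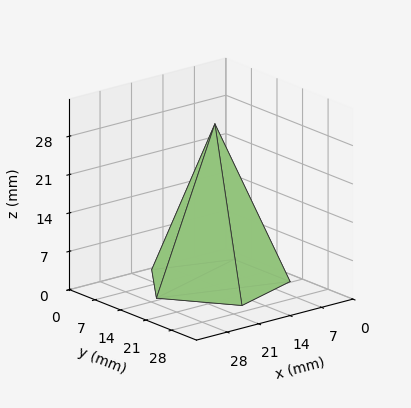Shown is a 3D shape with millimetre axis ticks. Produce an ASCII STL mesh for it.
Reading the render: the shape is a regular 5-sided pyramid, base circumscribed radius ≈ 13 mm, apex at z ≈ 29 mm (dimensions read to the nearest mm from the axis ticks). For the STL, each face is triangulated and given an outward normal.

solid part
  facet normal 0.0000 0.0000 -1.0000
    outer loop
      vertex 2.48 20.64 0.00
      vertex 17.02 25.36 0.00
      vertex 26.00 13.00 0.00
    endloop
  endfacet
  facet normal 0.0000 0.0000 -1.0000
    outer loop
      vertex 2.48 5.36 0.00
      vertex 2.48 20.64 0.00
      vertex 26.00 13.00 0.00
    endloop
  endfacet
  facet normal 0.0000 0.0000 -1.0000
    outer loop
      vertex 17.02 0.64 0.00
      vertex 2.48 5.36 0.00
      vertex 26.00 13.00 0.00
    endloop
  endfacet
  facet normal 0.7605 0.5526 0.3409
    outer loop
      vertex 26.00 13.00 0.00
      vertex 17.02 25.36 0.00
      vertex 13.00 13.00 29.00
    endloop
  endfacet
  facet normal -0.2903 0.8942 0.3409
    outer loop
      vertex 17.02 25.36 0.00
      vertex 2.48 20.64 0.00
      vertex 13.00 13.00 29.00
    endloop
  endfacet
  facet normal -0.9401 0.0000 0.3410
    outer loop
      vertex 2.48 20.64 0.00
      vertex 2.48 5.36 0.00
      vertex 13.00 13.00 29.00
    endloop
  endfacet
  facet normal -0.2903 -0.8942 0.3409
    outer loop
      vertex 2.48 5.36 0.00
      vertex 17.02 0.64 0.00
      vertex 13.00 13.00 29.00
    endloop
  endfacet
  facet normal 0.7605 -0.5526 0.3409
    outer loop
      vertex 17.02 0.64 0.00
      vertex 26.00 13.00 0.00
      vertex 13.00 13.00 29.00
    endloop
  endfacet
endsolid part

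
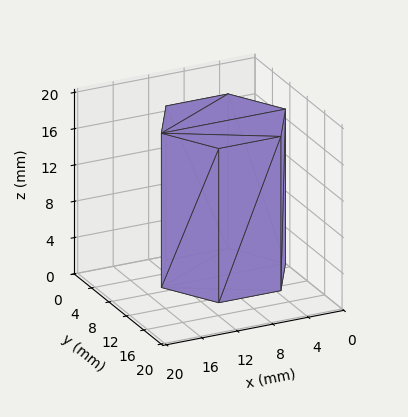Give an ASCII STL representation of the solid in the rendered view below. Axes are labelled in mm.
Reading the render: the shape is a regular 6-sided prism (a cylinder approximated with 6 flat sides), circumscribed radius ≈ 7 mm, height ≈ 17 mm (dimensions read to the nearest mm from the axis ticks). For the STL, each face is triangulated and given an outward normal.

solid part
  facet normal 0.0000 0.0000 -1.0000
    outer loop
      vertex 3.50 13.06 0.00
      vertex 10.50 13.06 0.00
      vertex 14.00 7.00 0.00
    endloop
  endfacet
  facet normal 0.0000 0.0000 -1.0000
    outer loop
      vertex 0.00 7.00 0.00
      vertex 3.50 13.06 0.00
      vertex 14.00 7.00 0.00
    endloop
  endfacet
  facet normal 0.0000 0.0000 -1.0000
    outer loop
      vertex 3.50 0.94 0.00
      vertex 0.00 7.00 0.00
      vertex 14.00 7.00 0.00
    endloop
  endfacet
  facet normal 0.0000 0.0000 -1.0000
    outer loop
      vertex 10.50 0.94 0.00
      vertex 3.50 0.94 0.00
      vertex 14.00 7.00 0.00
    endloop
  endfacet
  facet normal 0.0000 0.0000 1.0000
    outer loop
      vertex 14.00 7.00 17.00
      vertex 10.50 13.06 17.00
      vertex 3.50 13.06 17.00
    endloop
  endfacet
  facet normal 0.0000 0.0000 1.0000
    outer loop
      vertex 14.00 7.00 17.00
      vertex 3.50 13.06 17.00
      vertex 0.00 7.00 17.00
    endloop
  endfacet
  facet normal 0.0000 0.0000 1.0000
    outer loop
      vertex 14.00 7.00 17.00
      vertex 0.00 7.00 17.00
      vertex 3.50 0.94 17.00
    endloop
  endfacet
  facet normal 0.0000 0.0000 1.0000
    outer loop
      vertex 14.00 7.00 17.00
      vertex 3.50 0.94 17.00
      vertex 10.50 0.94 17.00
    endloop
  endfacet
  facet normal 0.8659 0.5001 0.0000
    outer loop
      vertex 14.00 7.00 0.00
      vertex 10.50 13.06 0.00
      vertex 10.50 13.06 17.00
    endloop
  endfacet
  facet normal 0.8659 0.5001 0.0000
    outer loop
      vertex 14.00 7.00 0.00
      vertex 10.50 13.06 17.00
      vertex 14.00 7.00 17.00
    endloop
  endfacet
  facet normal 0.0000 1.0000 0.0000
    outer loop
      vertex 10.50 13.06 0.00
      vertex 3.50 13.06 0.00
      vertex 3.50 13.06 17.00
    endloop
  endfacet
  facet normal 0.0000 1.0000 0.0000
    outer loop
      vertex 10.50 13.06 0.00
      vertex 3.50 13.06 17.00
      vertex 10.50 13.06 17.00
    endloop
  endfacet
  facet normal -0.8659 0.5001 0.0000
    outer loop
      vertex 3.50 13.06 0.00
      vertex 0.00 7.00 0.00
      vertex 0.00 7.00 17.00
    endloop
  endfacet
  facet normal -0.8659 0.5001 0.0000
    outer loop
      vertex 3.50 13.06 0.00
      vertex 0.00 7.00 17.00
      vertex 3.50 13.06 17.00
    endloop
  endfacet
  facet normal -0.8659 -0.5001 0.0000
    outer loop
      vertex 0.00 7.00 0.00
      vertex 3.50 0.94 0.00
      vertex 3.50 0.94 17.00
    endloop
  endfacet
  facet normal -0.8659 -0.5001 0.0000
    outer loop
      vertex 0.00 7.00 0.00
      vertex 3.50 0.94 17.00
      vertex 0.00 7.00 17.00
    endloop
  endfacet
  facet normal 0.0000 -1.0000 0.0000
    outer loop
      vertex 3.50 0.94 0.00
      vertex 10.50 0.94 0.00
      vertex 10.50 0.94 17.00
    endloop
  endfacet
  facet normal 0.0000 -1.0000 0.0000
    outer loop
      vertex 3.50 0.94 0.00
      vertex 10.50 0.94 17.00
      vertex 3.50 0.94 17.00
    endloop
  endfacet
  facet normal 0.8659 -0.5001 0.0000
    outer loop
      vertex 10.50 0.94 0.00
      vertex 14.00 7.00 0.00
      vertex 14.00 7.00 17.00
    endloop
  endfacet
  facet normal 0.8659 -0.5001 0.0000
    outer loop
      vertex 10.50 0.94 0.00
      vertex 14.00 7.00 17.00
      vertex 10.50 0.94 17.00
    endloop
  endfacet
endsolid part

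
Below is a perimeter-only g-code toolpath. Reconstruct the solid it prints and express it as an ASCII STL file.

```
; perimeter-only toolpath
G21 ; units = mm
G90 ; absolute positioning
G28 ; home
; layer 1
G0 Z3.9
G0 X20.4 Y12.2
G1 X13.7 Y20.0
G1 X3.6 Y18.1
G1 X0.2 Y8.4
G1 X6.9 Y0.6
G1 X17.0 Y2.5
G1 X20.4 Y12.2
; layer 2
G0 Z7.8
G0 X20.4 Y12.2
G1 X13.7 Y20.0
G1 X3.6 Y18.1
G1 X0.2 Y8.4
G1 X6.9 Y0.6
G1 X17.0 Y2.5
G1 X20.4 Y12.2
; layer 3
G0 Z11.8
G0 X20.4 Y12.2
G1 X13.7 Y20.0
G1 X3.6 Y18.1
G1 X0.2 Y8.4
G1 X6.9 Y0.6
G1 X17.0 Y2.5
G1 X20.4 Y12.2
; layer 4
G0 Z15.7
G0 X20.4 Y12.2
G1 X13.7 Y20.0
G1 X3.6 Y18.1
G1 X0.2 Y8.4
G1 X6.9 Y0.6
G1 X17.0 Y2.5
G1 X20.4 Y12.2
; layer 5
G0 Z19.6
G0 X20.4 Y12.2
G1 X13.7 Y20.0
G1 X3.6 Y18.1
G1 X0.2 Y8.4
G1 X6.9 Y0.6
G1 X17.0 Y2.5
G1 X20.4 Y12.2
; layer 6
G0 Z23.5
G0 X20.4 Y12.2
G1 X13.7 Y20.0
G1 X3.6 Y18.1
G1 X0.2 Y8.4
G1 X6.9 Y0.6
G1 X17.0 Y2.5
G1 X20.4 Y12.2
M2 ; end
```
solid part
  facet normal 0.0000 0.0000 -1.0000
    outer loop
      vertex 3.6 18.1 0.0
      vertex 13.7 20.0 0.0
      vertex 20.4 12.2 0.0
    endloop
  endfacet
  facet normal 0.0000 0.0000 -1.0000
    outer loop
      vertex 0.2 8.4 0.0
      vertex 3.6 18.1 0.0
      vertex 20.4 12.2 0.0
    endloop
  endfacet
  facet normal 0.0000 0.0000 -1.0000
    outer loop
      vertex 6.9 0.6 0.0
      vertex 0.2 8.4 0.0
      vertex 20.4 12.2 0.0
    endloop
  endfacet
  facet normal 0.0000 0.0000 -1.0000
    outer loop
      vertex 17.0 2.5 0.0
      vertex 6.9 0.6 0.0
      vertex 20.4 12.2 0.0
    endloop
  endfacet
  facet normal 0.0000 0.0000 1.0000
    outer loop
      vertex 20.4 12.2 23.5
      vertex 13.7 20.0 23.5
      vertex 3.6 18.1 23.5
    endloop
  endfacet
  facet normal 0.0000 0.0000 1.0000
    outer loop
      vertex 20.4 12.2 23.5
      vertex 3.6 18.1 23.5
      vertex 0.2 8.4 23.5
    endloop
  endfacet
  facet normal 0.0000 0.0000 1.0000
    outer loop
      vertex 20.4 12.2 23.5
      vertex 0.2 8.4 23.5
      vertex 6.9 0.6 23.5
    endloop
  endfacet
  facet normal 0.0000 0.0000 1.0000
    outer loop
      vertex 20.4 12.2 23.5
      vertex 6.9 0.6 23.5
      vertex 17.0 2.5 23.5
    endloop
  endfacet
  facet normal 0.7586 0.6516 0.0000
    outer loop
      vertex 20.4 12.2 0.0
      vertex 13.7 20.0 0.0
      vertex 13.7 20.0 23.5
    endloop
  endfacet
  facet normal 0.7586 0.6516 0.0000
    outer loop
      vertex 20.4 12.2 0.0
      vertex 13.7 20.0 23.5
      vertex 20.4 12.2 23.5
    endloop
  endfacet
  facet normal -0.1849 0.9828 0.0000
    outer loop
      vertex 13.7 20.0 0.0
      vertex 3.6 18.1 0.0
      vertex 3.6 18.1 23.5
    endloop
  endfacet
  facet normal -0.1849 0.9828 0.0000
    outer loop
      vertex 13.7 20.0 0.0
      vertex 3.6 18.1 23.5
      vertex 13.7 20.0 23.5
    endloop
  endfacet
  facet normal -0.9437 0.3308 0.0000
    outer loop
      vertex 3.6 18.1 0.0
      vertex 0.2 8.4 0.0
      vertex 0.2 8.4 23.5
    endloop
  endfacet
  facet normal -0.9437 0.3308 0.0000
    outer loop
      vertex 3.6 18.1 0.0
      vertex 0.2 8.4 23.5
      vertex 3.6 18.1 23.5
    endloop
  endfacet
  facet normal -0.7586 -0.6516 0.0000
    outer loop
      vertex 0.2 8.4 0.0
      vertex 6.9 0.6 0.0
      vertex 6.9 0.6 23.5
    endloop
  endfacet
  facet normal -0.7586 -0.6516 0.0000
    outer loop
      vertex 0.2 8.4 0.0
      vertex 6.9 0.6 23.5
      vertex 0.2 8.4 23.5
    endloop
  endfacet
  facet normal 0.1849 -0.9828 0.0000
    outer loop
      vertex 6.9 0.6 0.0
      vertex 17.0 2.5 0.0
      vertex 17.0 2.5 23.5
    endloop
  endfacet
  facet normal 0.1849 -0.9828 0.0000
    outer loop
      vertex 6.9 0.6 0.0
      vertex 17.0 2.5 23.5
      vertex 6.9 0.6 23.5
    endloop
  endfacet
  facet normal 0.9437 -0.3308 0.0000
    outer loop
      vertex 17.0 2.5 0.0
      vertex 20.4 12.2 0.0
      vertex 20.4 12.2 23.5
    endloop
  endfacet
  facet normal 0.9437 -0.3308 0.0000
    outer loop
      vertex 17.0 2.5 0.0
      vertex 20.4 12.2 23.5
      vertex 17.0 2.5 23.5
    endloop
  endfacet
endsolid part

The G0 Z moves step by Δz≈3.9 mm. Every layer's G1 loop is the same polygon, so the solid is a straight extrusion of it from z=0 to z≈23.5. Closing with flat bottom and top caps and triangulating gives 20 facets — a regular 6-sided prism (a cylinder approximated with 6 flat sides), circumscribed radius ≈ 10.3 mm, height ≈ 23.5 mm.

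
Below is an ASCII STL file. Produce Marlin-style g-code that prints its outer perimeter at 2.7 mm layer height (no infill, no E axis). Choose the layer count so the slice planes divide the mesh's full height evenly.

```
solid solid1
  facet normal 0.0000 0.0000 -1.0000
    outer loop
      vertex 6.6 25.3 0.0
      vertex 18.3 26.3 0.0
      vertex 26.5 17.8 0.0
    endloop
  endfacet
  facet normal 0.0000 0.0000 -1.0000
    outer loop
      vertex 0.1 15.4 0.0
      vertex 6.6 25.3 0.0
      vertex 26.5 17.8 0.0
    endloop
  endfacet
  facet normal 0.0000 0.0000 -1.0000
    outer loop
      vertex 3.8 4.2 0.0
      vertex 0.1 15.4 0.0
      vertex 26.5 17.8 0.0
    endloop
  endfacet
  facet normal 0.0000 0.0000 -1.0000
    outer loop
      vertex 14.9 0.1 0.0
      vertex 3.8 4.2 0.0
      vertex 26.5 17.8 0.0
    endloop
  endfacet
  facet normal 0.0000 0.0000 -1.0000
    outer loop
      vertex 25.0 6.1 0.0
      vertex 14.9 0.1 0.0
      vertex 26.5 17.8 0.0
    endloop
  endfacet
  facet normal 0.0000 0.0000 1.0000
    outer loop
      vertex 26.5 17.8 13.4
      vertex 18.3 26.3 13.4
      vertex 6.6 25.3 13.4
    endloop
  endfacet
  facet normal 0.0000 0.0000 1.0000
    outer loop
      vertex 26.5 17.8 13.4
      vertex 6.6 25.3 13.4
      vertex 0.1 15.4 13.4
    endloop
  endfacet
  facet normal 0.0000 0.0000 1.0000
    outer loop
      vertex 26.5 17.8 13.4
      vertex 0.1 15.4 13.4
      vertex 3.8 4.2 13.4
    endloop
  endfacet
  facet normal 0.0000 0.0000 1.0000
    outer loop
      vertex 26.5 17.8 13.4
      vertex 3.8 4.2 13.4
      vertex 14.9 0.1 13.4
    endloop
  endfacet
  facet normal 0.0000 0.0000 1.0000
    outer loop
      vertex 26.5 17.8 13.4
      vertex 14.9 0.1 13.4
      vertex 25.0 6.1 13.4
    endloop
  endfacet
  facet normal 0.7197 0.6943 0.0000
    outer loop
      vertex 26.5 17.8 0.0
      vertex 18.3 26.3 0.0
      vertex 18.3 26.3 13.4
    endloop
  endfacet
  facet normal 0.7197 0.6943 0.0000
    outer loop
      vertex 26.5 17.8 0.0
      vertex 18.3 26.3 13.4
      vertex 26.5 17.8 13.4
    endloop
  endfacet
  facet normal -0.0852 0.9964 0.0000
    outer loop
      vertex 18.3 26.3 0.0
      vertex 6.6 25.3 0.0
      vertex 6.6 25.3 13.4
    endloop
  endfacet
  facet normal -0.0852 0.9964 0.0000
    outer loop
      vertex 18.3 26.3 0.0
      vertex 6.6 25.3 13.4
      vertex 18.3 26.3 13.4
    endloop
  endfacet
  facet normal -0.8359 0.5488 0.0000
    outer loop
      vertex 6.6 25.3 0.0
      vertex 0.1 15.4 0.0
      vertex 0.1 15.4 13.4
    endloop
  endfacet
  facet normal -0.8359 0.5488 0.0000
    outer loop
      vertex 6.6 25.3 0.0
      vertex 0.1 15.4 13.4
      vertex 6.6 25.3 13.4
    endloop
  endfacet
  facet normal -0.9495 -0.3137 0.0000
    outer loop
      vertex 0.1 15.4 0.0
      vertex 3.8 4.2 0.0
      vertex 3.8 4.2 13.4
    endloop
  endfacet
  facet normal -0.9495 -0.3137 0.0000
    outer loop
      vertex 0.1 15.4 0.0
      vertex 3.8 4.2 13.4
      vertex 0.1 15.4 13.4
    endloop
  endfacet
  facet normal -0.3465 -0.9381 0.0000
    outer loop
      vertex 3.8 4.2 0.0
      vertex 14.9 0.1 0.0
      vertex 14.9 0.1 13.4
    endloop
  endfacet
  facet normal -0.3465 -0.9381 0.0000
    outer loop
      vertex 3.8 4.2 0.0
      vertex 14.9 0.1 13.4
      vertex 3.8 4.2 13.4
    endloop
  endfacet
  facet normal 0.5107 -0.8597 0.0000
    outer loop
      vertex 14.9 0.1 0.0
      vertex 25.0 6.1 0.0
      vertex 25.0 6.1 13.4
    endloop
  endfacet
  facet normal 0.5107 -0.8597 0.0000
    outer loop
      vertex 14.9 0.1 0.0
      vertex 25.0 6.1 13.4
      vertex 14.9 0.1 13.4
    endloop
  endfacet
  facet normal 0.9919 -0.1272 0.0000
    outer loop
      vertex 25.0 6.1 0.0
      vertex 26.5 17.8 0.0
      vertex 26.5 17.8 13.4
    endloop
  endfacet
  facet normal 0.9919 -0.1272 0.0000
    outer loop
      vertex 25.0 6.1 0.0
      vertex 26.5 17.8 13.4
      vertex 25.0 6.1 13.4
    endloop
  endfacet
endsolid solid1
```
; perimeter-only toolpath
G21 ; units = mm
G90 ; absolute positioning
G28 ; home
; layer 1
G0 Z2.7
G0 X26.5 Y17.8
G1 X18.3 Y26.3
G1 X6.6 Y25.3
G1 X0.1 Y15.4
G1 X3.8 Y4.2
G1 X14.9 Y0.1
G1 X25.0 Y6.1
G1 X26.5 Y17.8
; layer 2
G0 Z5.4
G0 X26.5 Y17.8
G1 X18.3 Y26.3
G1 X6.6 Y25.3
G1 X0.1 Y15.4
G1 X3.8 Y4.2
G1 X14.9 Y0.1
G1 X25.0 Y6.1
G1 X26.5 Y17.8
; layer 3
G0 Z8.0
G0 X26.5 Y17.8
G1 X18.3 Y26.3
G1 X6.6 Y25.3
G1 X0.1 Y15.4
G1 X3.8 Y4.2
G1 X14.9 Y0.1
G1 X25.0 Y6.1
G1 X26.5 Y17.8
; layer 4
G0 Z10.7
G0 X26.5 Y17.8
G1 X18.3 Y26.3
G1 X6.6 Y25.3
G1 X0.1 Y15.4
G1 X3.8 Y4.2
G1 X14.9 Y0.1
G1 X25.0 Y6.1
G1 X26.5 Y17.8
; layer 5
G0 Z13.4
G0 X26.5 Y17.8
G1 X18.3 Y26.3
G1 X6.6 Y25.3
G1 X0.1 Y15.4
G1 X3.8 Y4.2
G1 X14.9 Y0.1
G1 X25.0 Y6.1
G1 X26.5 Y17.8
M2 ; end

The solid is a regular 7-sided prism (a cylinder approximated with 7 flat sides), circumscribed radius ≈ 13.6 mm, height ≈ 13.4 mm. Slicing at Δz = 2.7 mm — 5 equal slices spanning the solid's height, so layer i sits at z = i·h/5 — gives 5 non-empty perimeters. Each is a 7-segment closed polygon; G0 lifts to the layer z and rapids to the start vertex, then G1 traces the edges.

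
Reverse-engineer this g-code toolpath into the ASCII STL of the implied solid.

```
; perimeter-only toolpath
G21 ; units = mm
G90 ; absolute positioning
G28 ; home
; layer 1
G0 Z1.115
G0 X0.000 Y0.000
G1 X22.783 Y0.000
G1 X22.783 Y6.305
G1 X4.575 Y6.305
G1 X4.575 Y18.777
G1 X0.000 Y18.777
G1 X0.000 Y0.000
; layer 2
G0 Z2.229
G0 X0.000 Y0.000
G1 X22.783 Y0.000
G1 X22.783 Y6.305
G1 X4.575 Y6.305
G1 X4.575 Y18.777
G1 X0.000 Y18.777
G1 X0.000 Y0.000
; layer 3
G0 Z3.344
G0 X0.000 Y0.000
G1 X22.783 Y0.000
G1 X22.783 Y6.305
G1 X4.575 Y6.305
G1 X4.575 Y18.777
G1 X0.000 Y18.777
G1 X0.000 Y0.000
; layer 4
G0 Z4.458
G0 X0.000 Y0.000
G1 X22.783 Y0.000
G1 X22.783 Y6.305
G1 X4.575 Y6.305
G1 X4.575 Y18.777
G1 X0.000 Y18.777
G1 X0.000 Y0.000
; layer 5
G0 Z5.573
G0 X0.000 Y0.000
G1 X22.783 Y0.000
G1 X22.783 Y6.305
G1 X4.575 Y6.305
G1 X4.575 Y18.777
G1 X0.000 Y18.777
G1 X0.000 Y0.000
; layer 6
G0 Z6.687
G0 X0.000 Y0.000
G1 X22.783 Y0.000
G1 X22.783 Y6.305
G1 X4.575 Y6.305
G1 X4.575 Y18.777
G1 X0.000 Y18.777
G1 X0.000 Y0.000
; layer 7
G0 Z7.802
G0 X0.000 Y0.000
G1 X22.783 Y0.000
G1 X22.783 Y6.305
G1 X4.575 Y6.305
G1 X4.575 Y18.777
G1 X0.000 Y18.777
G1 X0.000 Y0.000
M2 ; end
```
solid part
  facet normal 0.0000 0.0000 -1.0000
    outer loop
      vertex 22.783 6.305 0.000
      vertex 22.783 0.000 0.000
      vertex 0.000 0.000 0.000
    endloop
  endfacet
  facet normal 0.0000 0.0000 -1.0000
    outer loop
      vertex 4.575 6.305 0.000
      vertex 22.783 6.305 0.000
      vertex 0.000 0.000 0.000
    endloop
  endfacet
  facet normal 0.0000 0.0000 -1.0000
    outer loop
      vertex 4.575 18.777 0.000
      vertex 4.575 6.305 0.000
      vertex 0.000 0.000 0.000
    endloop
  endfacet
  facet normal 0.0000 0.0000 -1.0000
    outer loop
      vertex 0.000 18.777 0.000
      vertex 4.575 18.777 0.000
      vertex 0.000 0.000 0.000
    endloop
  endfacet
  facet normal 0.0000 0.0000 1.0000
    outer loop
      vertex 0.000 0.000 7.802
      vertex 22.783 0.000 7.802
      vertex 22.783 6.305 7.802
    endloop
  endfacet
  facet normal 0.0000 0.0000 1.0000
    outer loop
      vertex 0.000 0.000 7.802
      vertex 22.783 6.305 7.802
      vertex 4.575 6.305 7.802
    endloop
  endfacet
  facet normal 0.0000 0.0000 1.0000
    outer loop
      vertex 0.000 0.000 7.802
      vertex 4.575 6.305 7.802
      vertex 4.575 18.777 7.802
    endloop
  endfacet
  facet normal 0.0000 0.0000 1.0000
    outer loop
      vertex 0.000 0.000 7.802
      vertex 4.575 18.777 7.802
      vertex 0.000 18.777 7.802
    endloop
  endfacet
  facet normal 0.0000 -1.0000 0.0000
    outer loop
      vertex 0.000 0.000 0.000
      vertex 22.783 0.000 0.000
      vertex 22.783 0.000 7.802
    endloop
  endfacet
  facet normal 0.0000 -1.0000 0.0000
    outer loop
      vertex 0.000 0.000 0.000
      vertex 22.783 0.000 7.802
      vertex 0.000 0.000 7.802
    endloop
  endfacet
  facet normal 1.0000 0.0000 0.0000
    outer loop
      vertex 22.783 0.000 0.000
      vertex 22.783 6.305 0.000
      vertex 22.783 6.305 7.802
    endloop
  endfacet
  facet normal 1.0000 0.0000 0.0000
    outer loop
      vertex 22.783 0.000 0.000
      vertex 22.783 6.305 7.802
      vertex 22.783 0.000 7.802
    endloop
  endfacet
  facet normal 0.0000 1.0000 0.0000
    outer loop
      vertex 22.783 6.305 0.000
      vertex 4.575 6.305 0.000
      vertex 4.575 6.305 7.802
    endloop
  endfacet
  facet normal 0.0000 1.0000 0.0000
    outer loop
      vertex 22.783 6.305 0.000
      vertex 4.575 6.305 7.802
      vertex 22.783 6.305 7.802
    endloop
  endfacet
  facet normal 1.0000 0.0000 0.0000
    outer loop
      vertex 4.575 6.305 0.000
      vertex 4.575 18.777 0.000
      vertex 4.575 18.777 7.802
    endloop
  endfacet
  facet normal 1.0000 0.0000 0.0000
    outer loop
      vertex 4.575 6.305 0.000
      vertex 4.575 18.777 7.802
      vertex 4.575 6.305 7.802
    endloop
  endfacet
  facet normal 0.0000 1.0000 0.0000
    outer loop
      vertex 4.575 18.777 0.000
      vertex 0.000 18.777 0.000
      vertex 0.000 18.777 7.802
    endloop
  endfacet
  facet normal 0.0000 1.0000 0.0000
    outer loop
      vertex 4.575 18.777 0.000
      vertex 0.000 18.777 7.802
      vertex 4.575 18.777 7.802
    endloop
  endfacet
  facet normal -1.0000 0.0000 0.0000
    outer loop
      vertex 0.000 18.777 0.000
      vertex 0.000 0.000 0.000
      vertex 0.000 0.000 7.802
    endloop
  endfacet
  facet normal -1.0000 0.0000 0.0000
    outer loop
      vertex 0.000 18.777 0.000
      vertex 0.000 0.000 7.802
      vertex 0.000 18.777 7.802
    endloop
  endfacet
endsolid part

The G0 Z moves step by Δz≈1.115 mm. Every layer's G1 loop is the same polygon, so the solid is a straight extrusion of it from z=0 to z≈7.8. Closing with flat bottom and top caps and triangulating gives 20 facets — an L-shaped prism: outer 22.8 × 18.8 mm, arm thicknesses ≈ 6.3 mm (horizontal) and 4.58 mm (vertical), extruded 7.8 mm in z.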